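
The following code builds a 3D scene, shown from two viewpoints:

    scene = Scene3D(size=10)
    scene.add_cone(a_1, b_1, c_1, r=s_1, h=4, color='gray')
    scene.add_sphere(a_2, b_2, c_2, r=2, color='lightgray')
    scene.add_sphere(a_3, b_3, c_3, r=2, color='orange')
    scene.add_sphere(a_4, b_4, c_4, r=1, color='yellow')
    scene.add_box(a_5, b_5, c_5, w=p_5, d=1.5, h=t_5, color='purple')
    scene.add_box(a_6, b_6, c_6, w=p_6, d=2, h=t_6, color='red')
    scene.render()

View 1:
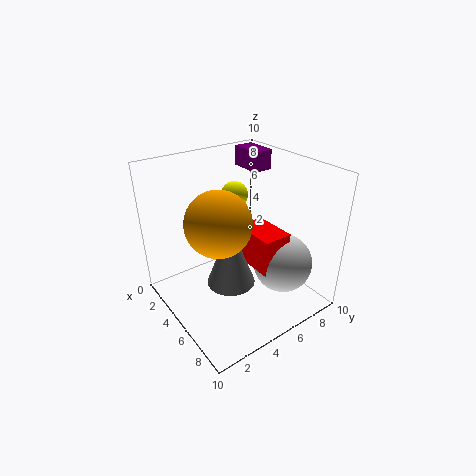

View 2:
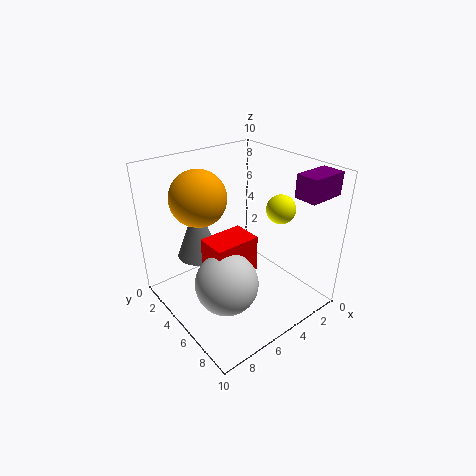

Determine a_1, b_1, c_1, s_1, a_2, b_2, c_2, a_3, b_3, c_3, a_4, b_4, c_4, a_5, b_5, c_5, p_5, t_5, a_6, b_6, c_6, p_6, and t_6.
a_1 = 7
b_1 = 3
c_1 = 3.5
s_1 = 1.5
a_2 = 7.5
b_2 = 7
c_2 = 3.5
a_3 = 6.5
b_3 = 2.5
c_3 = 7.5
a_4 = 2.5
b_4 = 6.5
c_4 = 7
a_5 = 0.5
b_5 = 8
c_5 = 8.5
p_5 = 2.5
t_5 = 1.5
a_6 = 5
b_6 = 5
c_6 = 3.5
p_6 = 3
t_6 = 2.5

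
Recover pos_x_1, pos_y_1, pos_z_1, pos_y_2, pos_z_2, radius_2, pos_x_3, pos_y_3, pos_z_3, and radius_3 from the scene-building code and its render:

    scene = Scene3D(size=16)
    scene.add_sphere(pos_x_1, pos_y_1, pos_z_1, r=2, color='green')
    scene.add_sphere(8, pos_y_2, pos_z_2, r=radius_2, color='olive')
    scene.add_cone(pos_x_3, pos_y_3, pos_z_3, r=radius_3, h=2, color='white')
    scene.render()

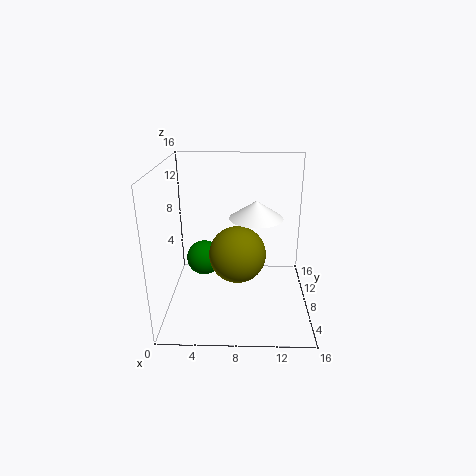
pos_x_1 = 4; pos_y_1 = 9; pos_z_1 = 5; pos_y_2 = 6; pos_z_2 = 7; radius_2 = 3; pos_x_3 = 10; pos_y_3 = 9; pos_z_3 = 10; radius_3 = 3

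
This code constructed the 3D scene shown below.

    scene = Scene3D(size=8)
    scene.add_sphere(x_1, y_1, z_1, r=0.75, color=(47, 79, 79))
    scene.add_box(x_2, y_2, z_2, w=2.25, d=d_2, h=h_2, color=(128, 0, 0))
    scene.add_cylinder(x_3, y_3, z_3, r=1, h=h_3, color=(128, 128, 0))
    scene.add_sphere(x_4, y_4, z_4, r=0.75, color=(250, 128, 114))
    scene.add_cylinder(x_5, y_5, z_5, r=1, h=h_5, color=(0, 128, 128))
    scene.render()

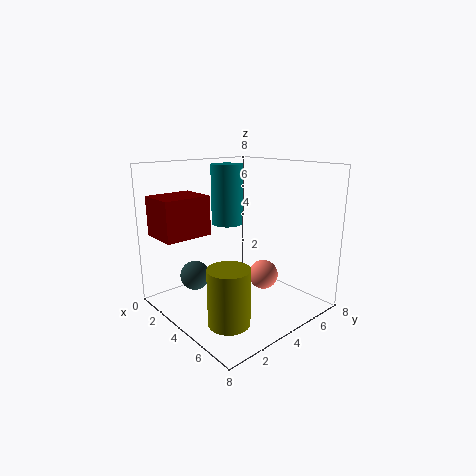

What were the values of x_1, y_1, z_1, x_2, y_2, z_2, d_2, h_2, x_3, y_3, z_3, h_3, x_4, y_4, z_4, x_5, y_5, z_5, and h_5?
x_1 = 3.75; y_1 = 1.25; z_1 = 2.5; x_2 = 0.25; y_2 = 0.5; z_2 = 4; d_2 = 2.75; h_2 = 2.25; x_3 = 6.5; y_3 = 1.25; z_3 = 1; h_3 = 2.75; x_4 = 6; y_4 = 4; z_4 = 2.5; x_5 = 1.25; y_5 = 5.5; z_5 = 4; h_5 = 3.75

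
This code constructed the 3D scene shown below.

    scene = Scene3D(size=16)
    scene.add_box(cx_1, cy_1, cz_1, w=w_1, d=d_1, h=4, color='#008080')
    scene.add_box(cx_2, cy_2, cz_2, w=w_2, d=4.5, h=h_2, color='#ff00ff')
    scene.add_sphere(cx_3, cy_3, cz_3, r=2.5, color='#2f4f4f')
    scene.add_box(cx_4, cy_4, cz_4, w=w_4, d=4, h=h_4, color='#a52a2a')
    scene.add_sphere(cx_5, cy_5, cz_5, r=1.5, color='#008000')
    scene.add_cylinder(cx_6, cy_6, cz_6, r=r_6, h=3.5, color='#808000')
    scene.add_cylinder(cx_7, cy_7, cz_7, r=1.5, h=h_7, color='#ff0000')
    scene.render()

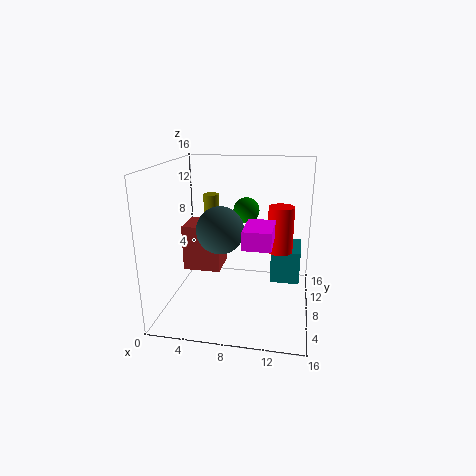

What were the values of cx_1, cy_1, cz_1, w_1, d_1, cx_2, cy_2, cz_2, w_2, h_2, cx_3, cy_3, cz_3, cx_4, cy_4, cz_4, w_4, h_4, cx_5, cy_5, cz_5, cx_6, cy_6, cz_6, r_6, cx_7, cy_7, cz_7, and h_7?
cx_1 = 11.5; cy_1 = 10.5; cz_1 = 1.5; w_1 = 3.5; d_1 = 5; cx_2 = 9; cy_2 = 4.5; cz_2 = 8; w_2 = 3; h_2 = 2; cx_3 = 6.5; cy_3 = 6; cz_3 = 9.5; cx_4 = 1; cy_4 = 9; cz_4 = 3; w_4 = 4.5; h_4 = 5.5; cx_5 = 8.5; cy_5 = 10.5; cz_5 = 10.5; cx_6 = 3.5; cy_6 = 13.5; cz_6 = 8; r_6 = 1; cx_7 = 12.5; cy_7 = 11; cz_7 = 5.5; h_7 = 5.5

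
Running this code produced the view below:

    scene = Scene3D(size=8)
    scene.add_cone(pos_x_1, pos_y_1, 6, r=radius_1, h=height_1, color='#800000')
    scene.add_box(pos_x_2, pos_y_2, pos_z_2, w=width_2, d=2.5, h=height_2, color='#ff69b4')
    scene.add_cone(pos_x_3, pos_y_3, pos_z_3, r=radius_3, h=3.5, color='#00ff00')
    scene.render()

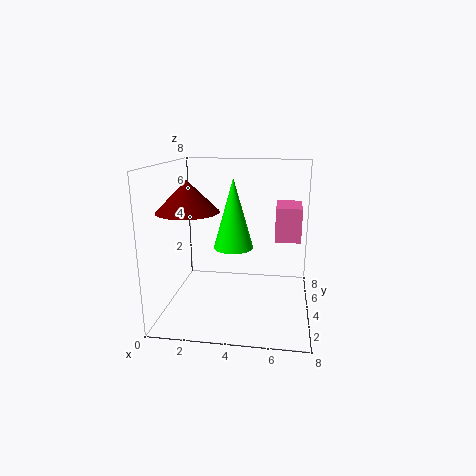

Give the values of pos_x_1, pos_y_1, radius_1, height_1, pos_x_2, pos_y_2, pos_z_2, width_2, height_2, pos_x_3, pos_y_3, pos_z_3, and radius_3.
pos_x_1 = 2
pos_y_1 = 1.5
radius_1 = 1.5
height_1 = 1.5
pos_x_2 = 6
pos_y_2 = 5
pos_z_2 = 3.5
width_2 = 1.5
height_2 = 2
pos_x_3 = 4
pos_y_3 = 2.5
pos_z_3 = 4
radius_3 = 1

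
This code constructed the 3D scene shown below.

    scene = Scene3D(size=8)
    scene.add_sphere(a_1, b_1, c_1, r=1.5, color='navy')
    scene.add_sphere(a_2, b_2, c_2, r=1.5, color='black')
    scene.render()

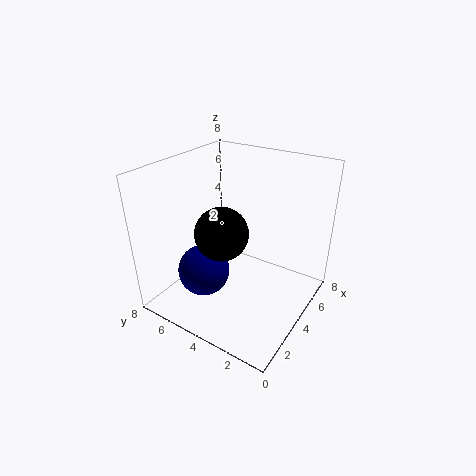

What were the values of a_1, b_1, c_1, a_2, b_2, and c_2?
a_1 = 3; b_1 = 5.75; c_1 = 1.75; a_2 = 3.5; b_2 = 4.75; c_2 = 4.25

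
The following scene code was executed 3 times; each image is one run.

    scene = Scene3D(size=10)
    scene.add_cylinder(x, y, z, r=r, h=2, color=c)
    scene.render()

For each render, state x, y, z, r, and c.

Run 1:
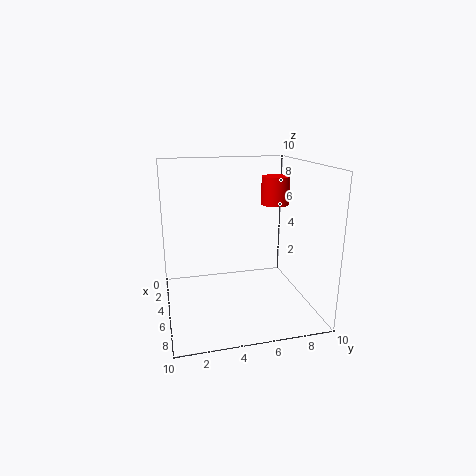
x = 4
y = 8
z = 7
r = 1
c = 'red'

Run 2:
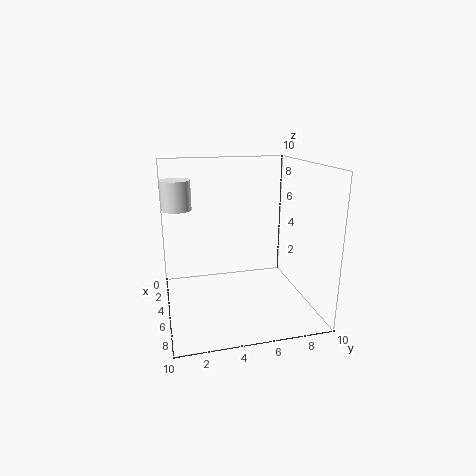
x = 4
y = 1
z = 7
r = 1
c = 'white'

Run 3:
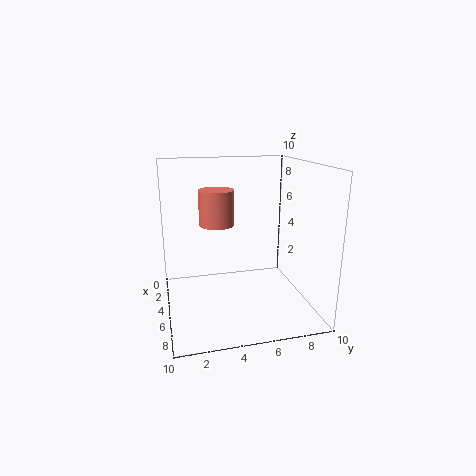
x = 8
y = 3
z = 7
r = 1
c = 'salmon'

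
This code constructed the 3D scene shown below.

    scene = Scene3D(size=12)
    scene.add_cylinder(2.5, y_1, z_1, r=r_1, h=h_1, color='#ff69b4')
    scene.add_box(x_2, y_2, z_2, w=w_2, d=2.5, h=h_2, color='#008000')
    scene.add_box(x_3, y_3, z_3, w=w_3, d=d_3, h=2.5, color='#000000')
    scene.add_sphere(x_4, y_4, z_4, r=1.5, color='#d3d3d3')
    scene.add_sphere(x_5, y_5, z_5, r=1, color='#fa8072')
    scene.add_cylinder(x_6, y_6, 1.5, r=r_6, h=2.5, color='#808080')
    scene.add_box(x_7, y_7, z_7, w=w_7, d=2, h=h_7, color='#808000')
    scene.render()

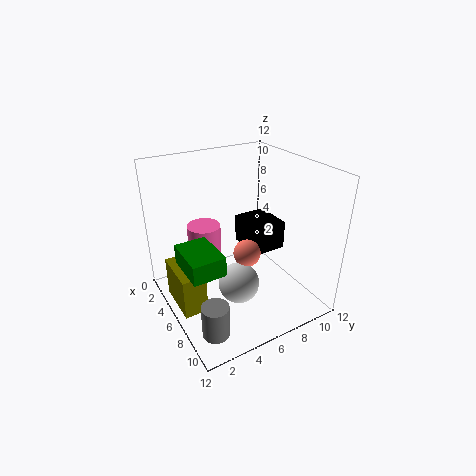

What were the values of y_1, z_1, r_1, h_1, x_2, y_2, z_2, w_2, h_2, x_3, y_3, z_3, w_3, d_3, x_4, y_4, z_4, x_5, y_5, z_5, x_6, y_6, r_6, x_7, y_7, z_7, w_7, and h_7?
y_1 = 4.5; z_1 = 2; r_1 = 1.5; h_1 = 4; x_2 = 6; y_2 = 0.5; z_2 = 5.5; w_2 = 3.5; h_2 = 1.5; x_3 = 3; y_3 = 7.5; z_3 = 4; w_3 = 3.5; d_3 = 3; x_4 = 9.5; y_4 = 4; z_4 = 4.5; x_5 = 9; y_5 = 5; z_5 = 6.5; x_6 = 10.5; y_6 = 1.5; r_6 = 1; x_7 = 3; y_7 = 0.5; z_7 = 0.5; w_7 = 4; h_7 = 3.5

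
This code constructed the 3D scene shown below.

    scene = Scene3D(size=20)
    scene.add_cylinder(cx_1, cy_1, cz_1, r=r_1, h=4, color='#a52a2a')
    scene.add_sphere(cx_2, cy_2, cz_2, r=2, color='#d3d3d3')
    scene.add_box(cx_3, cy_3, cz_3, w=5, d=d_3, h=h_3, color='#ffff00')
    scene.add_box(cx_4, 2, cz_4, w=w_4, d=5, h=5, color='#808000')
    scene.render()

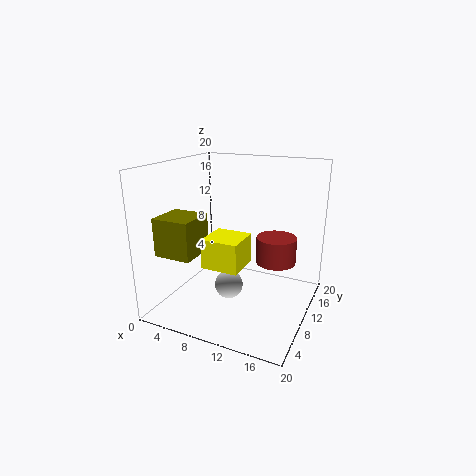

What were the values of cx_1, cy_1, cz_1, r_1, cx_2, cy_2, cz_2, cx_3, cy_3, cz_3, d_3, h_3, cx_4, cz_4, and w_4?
cx_1 = 14
cy_1 = 15
cz_1 = 5
r_1 = 3
cx_2 = 9
cy_2 = 9
cz_2 = 3
cx_3 = 7
cy_3 = 5
cz_3 = 7
d_3 = 5
h_3 = 4
cx_4 = 2
cz_4 = 9
w_4 = 5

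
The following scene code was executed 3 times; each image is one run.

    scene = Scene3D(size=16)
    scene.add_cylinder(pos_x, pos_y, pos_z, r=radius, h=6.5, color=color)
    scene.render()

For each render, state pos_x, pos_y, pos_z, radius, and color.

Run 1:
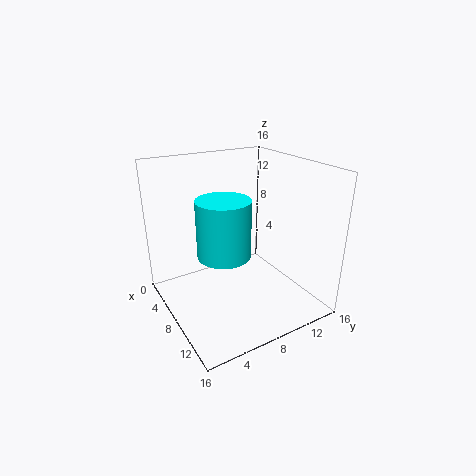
pos_x = 7.5
pos_y = 6.5
pos_z = 6
radius = 3
color = 'cyan'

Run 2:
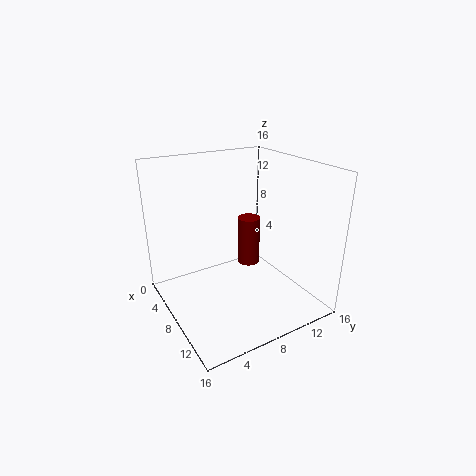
pos_x = 2.5
pos_y = 13
pos_z = 1
radius = 1.5
color = 'maroon'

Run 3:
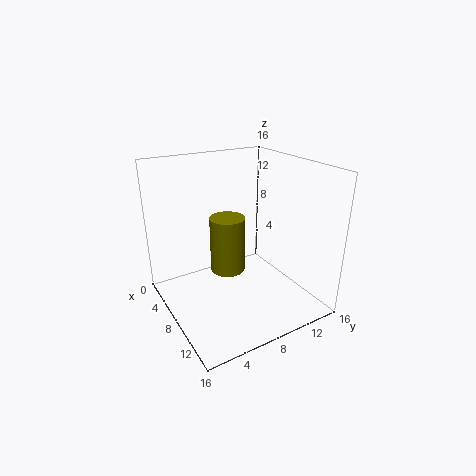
pos_x = 6.5
pos_y = 7.5
pos_z = 3.5
radius = 2
color = 'olive'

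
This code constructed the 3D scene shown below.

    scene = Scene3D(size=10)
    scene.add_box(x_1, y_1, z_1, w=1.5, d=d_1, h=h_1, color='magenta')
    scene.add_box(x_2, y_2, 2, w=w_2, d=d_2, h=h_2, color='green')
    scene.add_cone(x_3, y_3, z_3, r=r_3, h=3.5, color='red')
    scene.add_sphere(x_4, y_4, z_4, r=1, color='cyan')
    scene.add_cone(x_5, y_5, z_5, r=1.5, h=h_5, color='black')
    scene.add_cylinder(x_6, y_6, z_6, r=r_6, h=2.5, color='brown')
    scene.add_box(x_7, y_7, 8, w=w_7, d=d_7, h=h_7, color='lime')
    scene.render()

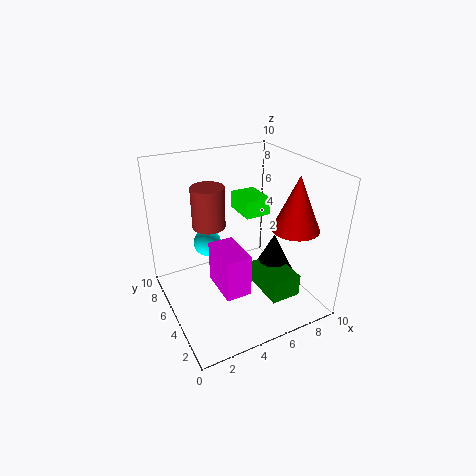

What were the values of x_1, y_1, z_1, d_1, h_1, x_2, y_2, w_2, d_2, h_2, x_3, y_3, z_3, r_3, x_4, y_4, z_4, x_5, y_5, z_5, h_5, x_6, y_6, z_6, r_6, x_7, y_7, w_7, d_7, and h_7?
x_1 = 2, y_1 = 0.5, z_1 = 4, d_1 = 2.5, h_1 = 2.5, x_2 = 5.5, y_2 = 1, w_2 = 2, d_2 = 3, h_2 = 1.5, x_3 = 7.5, y_3 = 2, z_3 = 6.5, r_3 = 1.5, x_4 = 3.5, y_4 = 7, z_4 = 4, x_5 = 7, y_5 = 3.5, z_5 = 2.5, h_5 = 3, x_6 = 2.5, y_6 = 4, z_6 = 7, r_6 = 1, x_7 = 4, y_7 = 2, w_7 = 1.5, d_7 = 2, h_7 = 1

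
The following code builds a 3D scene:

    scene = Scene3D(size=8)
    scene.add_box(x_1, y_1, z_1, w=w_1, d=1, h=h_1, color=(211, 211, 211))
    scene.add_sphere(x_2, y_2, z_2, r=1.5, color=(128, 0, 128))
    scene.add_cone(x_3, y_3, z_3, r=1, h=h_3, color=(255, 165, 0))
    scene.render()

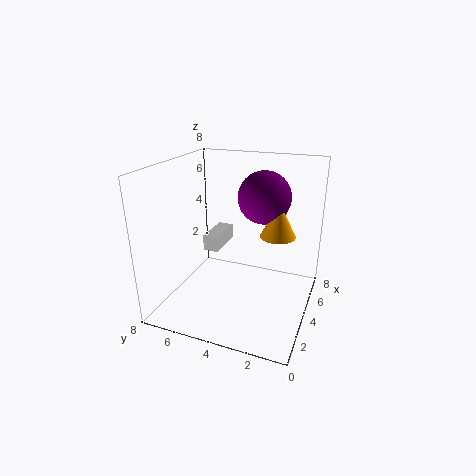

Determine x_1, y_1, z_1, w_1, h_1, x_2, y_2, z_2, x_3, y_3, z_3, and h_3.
x_1 = 5.5
y_1 = 6
z_1 = 2
w_1 = 2.5
h_1 = 1
x_2 = 5.5
y_2 = 3
z_2 = 6
x_3 = 5
y_3 = 2
z_3 = 4
h_3 = 2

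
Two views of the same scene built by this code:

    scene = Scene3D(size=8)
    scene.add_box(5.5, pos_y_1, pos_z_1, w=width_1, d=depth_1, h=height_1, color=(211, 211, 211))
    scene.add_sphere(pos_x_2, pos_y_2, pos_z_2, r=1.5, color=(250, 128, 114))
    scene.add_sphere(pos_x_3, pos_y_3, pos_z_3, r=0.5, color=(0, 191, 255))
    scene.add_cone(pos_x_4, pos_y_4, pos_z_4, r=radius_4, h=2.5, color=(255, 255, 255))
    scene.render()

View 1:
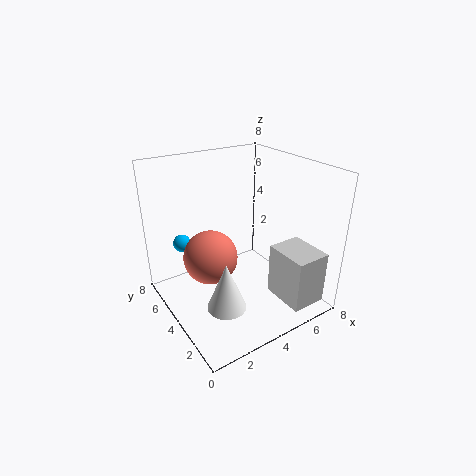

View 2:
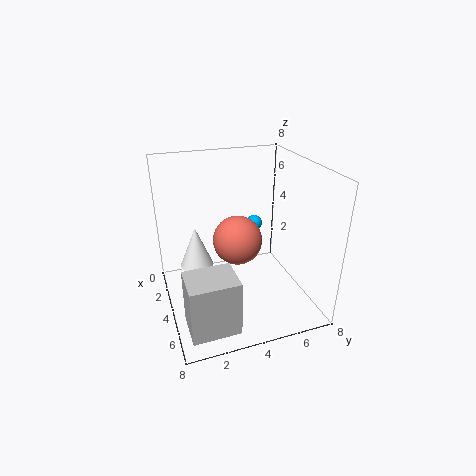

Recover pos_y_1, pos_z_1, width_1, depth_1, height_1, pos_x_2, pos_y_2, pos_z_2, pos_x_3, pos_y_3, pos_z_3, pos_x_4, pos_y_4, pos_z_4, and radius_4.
pos_y_1 = 0.5, pos_z_1 = 0.5, width_1 = 2, depth_1 = 2.5, height_1 = 3, pos_x_2 = 2.5, pos_y_2 = 4.5, pos_z_2 = 3, pos_x_3 = 1.5, pos_y_3 = 6, pos_z_3 = 3.5, pos_x_4 = 2, pos_y_4 = 2, pos_z_4 = 1.5, radius_4 = 1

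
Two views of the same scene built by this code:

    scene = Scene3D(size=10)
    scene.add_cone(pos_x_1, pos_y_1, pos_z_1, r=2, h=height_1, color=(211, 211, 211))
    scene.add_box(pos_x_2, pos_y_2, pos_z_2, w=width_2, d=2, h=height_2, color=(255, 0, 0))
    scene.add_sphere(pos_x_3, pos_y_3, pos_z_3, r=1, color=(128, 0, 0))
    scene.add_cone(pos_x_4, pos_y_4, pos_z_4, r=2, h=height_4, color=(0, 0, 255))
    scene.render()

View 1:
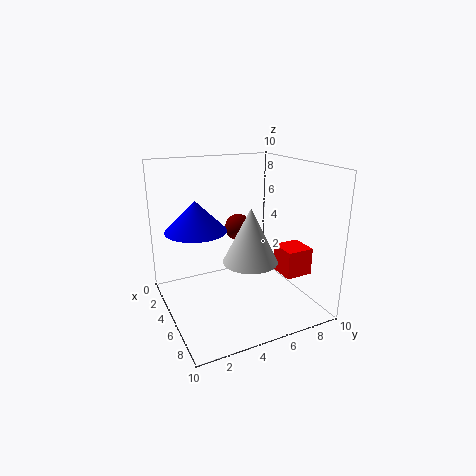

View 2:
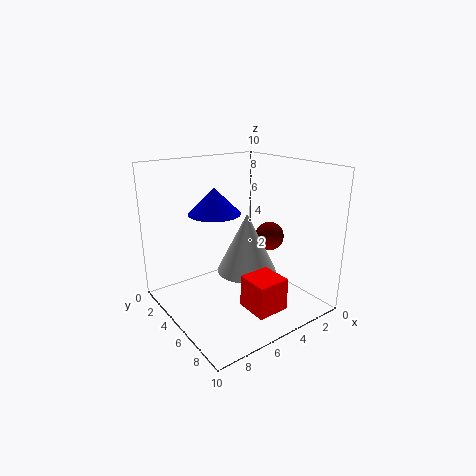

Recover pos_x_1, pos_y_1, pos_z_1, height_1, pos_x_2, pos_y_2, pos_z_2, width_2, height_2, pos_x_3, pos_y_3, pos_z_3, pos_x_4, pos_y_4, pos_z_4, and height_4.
pos_x_1 = 5; pos_y_1 = 6; pos_z_1 = 3; height_1 = 4; pos_x_2 = 5; pos_y_2 = 8; pos_z_2 = 2; width_2 = 2; height_2 = 2; pos_x_3 = 3; pos_y_3 = 6; pos_z_3 = 5; pos_x_4 = 5; pos_y_4 = 2; pos_z_4 = 6; height_4 = 2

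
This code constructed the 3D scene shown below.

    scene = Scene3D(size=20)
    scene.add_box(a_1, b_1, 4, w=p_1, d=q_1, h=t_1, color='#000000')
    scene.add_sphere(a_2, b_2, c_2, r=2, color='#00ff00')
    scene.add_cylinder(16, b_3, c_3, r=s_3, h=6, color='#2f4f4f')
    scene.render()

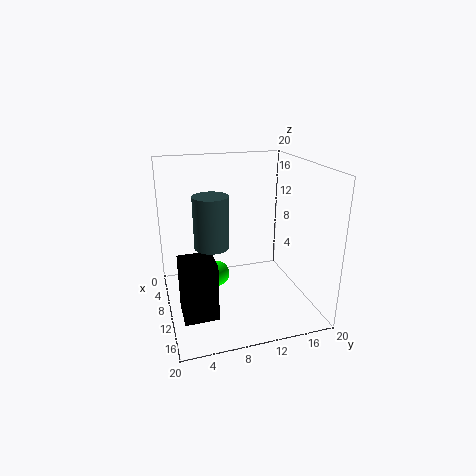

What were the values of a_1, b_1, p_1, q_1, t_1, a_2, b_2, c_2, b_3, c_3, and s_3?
a_1 = 15, b_1 = 1, p_1 = 4, q_1 = 4, t_1 = 7, a_2 = 5, b_2 = 8, c_2 = 2, b_3 = 5, c_3 = 12, s_3 = 2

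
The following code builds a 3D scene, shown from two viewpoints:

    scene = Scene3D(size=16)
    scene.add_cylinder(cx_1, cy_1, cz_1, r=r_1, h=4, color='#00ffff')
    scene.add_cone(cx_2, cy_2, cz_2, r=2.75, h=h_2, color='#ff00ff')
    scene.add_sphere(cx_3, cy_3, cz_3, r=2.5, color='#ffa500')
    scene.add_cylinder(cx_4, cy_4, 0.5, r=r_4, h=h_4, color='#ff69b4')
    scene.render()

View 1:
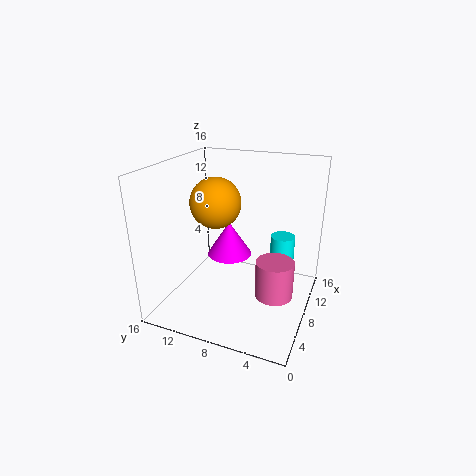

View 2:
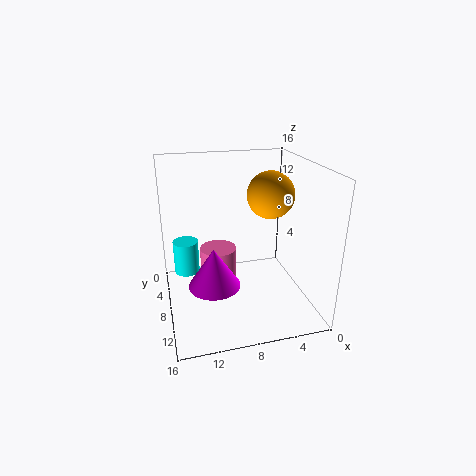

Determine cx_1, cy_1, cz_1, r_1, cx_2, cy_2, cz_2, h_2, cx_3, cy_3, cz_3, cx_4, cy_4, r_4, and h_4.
cx_1 = 13.5, cy_1 = 4.25, cz_1 = 2.5, r_1 = 1.5, cx_2 = 11.25, cy_2 = 10.5, cz_2 = 4, h_2 = 4.25, cx_3 = 4.75, cy_3 = 9, cz_3 = 13, cx_4 = 9.5, cy_4 = 4, r_4 = 2.25, h_4 = 4.5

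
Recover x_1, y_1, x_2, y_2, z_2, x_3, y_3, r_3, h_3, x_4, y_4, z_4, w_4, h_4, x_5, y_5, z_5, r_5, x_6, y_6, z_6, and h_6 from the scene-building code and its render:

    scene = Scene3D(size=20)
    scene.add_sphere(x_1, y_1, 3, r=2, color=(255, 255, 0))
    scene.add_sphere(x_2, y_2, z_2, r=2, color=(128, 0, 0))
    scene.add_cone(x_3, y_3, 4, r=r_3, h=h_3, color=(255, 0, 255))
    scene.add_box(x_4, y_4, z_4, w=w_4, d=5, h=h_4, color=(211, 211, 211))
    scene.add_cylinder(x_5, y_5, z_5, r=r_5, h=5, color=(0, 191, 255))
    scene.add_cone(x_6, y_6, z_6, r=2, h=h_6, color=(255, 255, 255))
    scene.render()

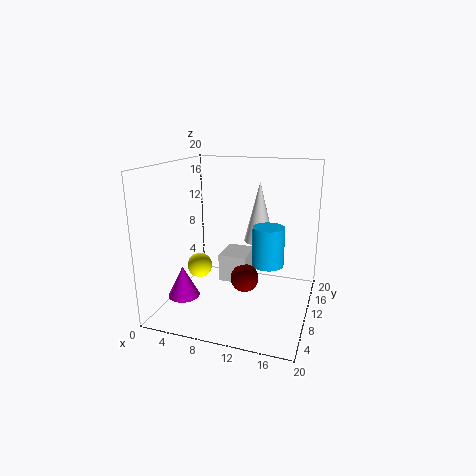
x_1 = 2; y_1 = 14; x_2 = 11; y_2 = 10; z_2 = 4; x_3 = 5; y_3 = 3; r_3 = 2; h_3 = 4; x_4 = 7; y_4 = 10; z_4 = 3; w_4 = 4; h_4 = 4; x_5 = 15; y_5 = 7; z_5 = 8; r_5 = 2; x_6 = 13; y_6 = 10; z_6 = 10; h_6 = 8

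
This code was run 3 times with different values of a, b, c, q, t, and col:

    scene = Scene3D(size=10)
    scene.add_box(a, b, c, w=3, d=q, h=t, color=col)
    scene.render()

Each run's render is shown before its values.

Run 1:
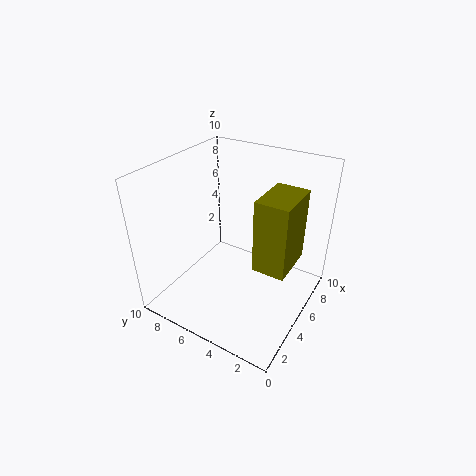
a = 2.5
b = 0.5
c = 5
q = 2
t = 4.5
col = 'olive'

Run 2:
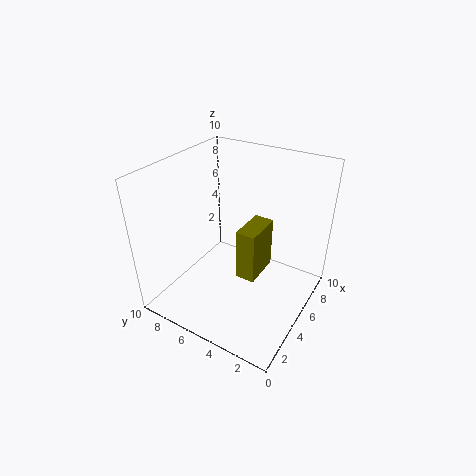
a = 5.5
b = 4
c = 1
q = 1.5
t = 4
col = 'olive'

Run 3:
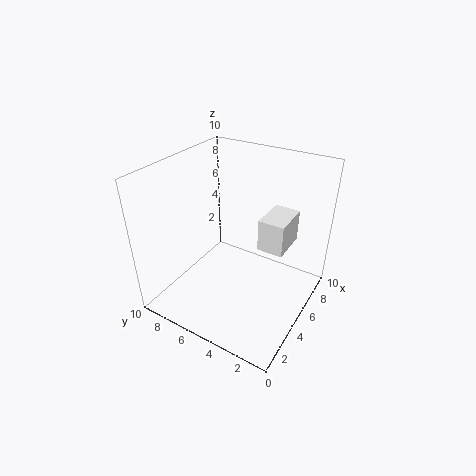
a = 7
b = 2.5
c = 3
q = 2
t = 2.5
col = 'white'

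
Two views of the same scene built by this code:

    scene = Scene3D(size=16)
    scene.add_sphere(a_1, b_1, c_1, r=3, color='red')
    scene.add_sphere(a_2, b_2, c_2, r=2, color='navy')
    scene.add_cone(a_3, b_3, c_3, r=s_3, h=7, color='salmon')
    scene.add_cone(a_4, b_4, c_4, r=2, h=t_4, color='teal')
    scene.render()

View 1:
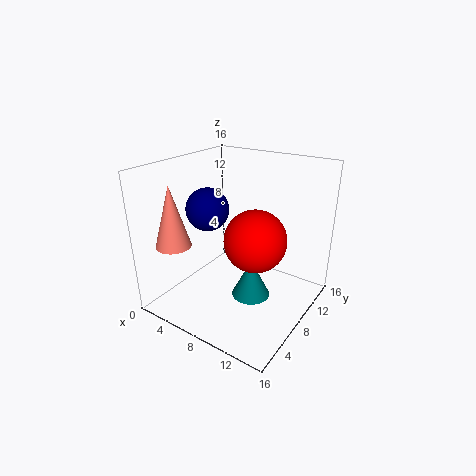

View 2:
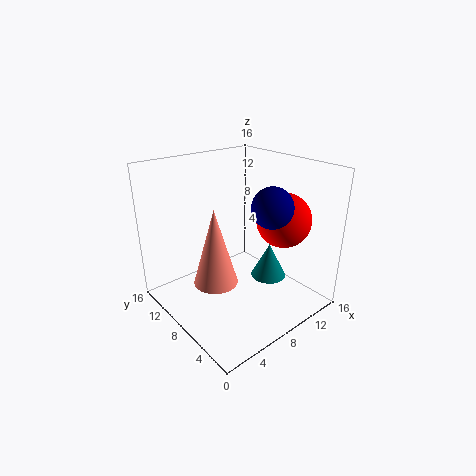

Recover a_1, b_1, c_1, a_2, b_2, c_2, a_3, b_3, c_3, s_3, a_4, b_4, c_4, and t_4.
a_1 = 12
b_1 = 5
c_1 = 10
a_2 = 8
b_2 = 3
c_2 = 13
a_3 = 2
b_3 = 4
c_3 = 7
s_3 = 2
a_4 = 11
b_4 = 6
c_4 = 3
t_4 = 4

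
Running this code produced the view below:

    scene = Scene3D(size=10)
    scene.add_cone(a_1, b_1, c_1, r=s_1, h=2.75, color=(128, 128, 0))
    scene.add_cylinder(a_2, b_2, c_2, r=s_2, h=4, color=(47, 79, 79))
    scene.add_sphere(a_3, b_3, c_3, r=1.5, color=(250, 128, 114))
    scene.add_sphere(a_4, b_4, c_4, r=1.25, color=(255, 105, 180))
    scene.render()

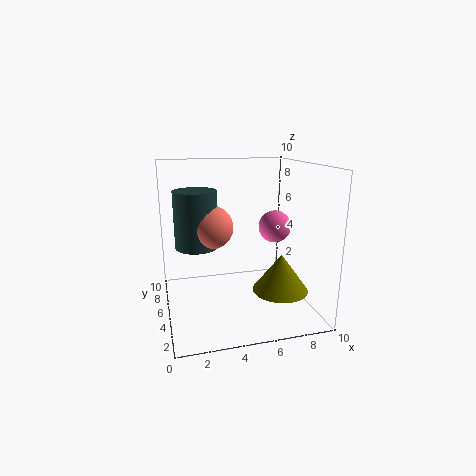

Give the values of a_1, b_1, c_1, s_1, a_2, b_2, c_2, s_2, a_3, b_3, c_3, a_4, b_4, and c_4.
a_1 = 8; b_1 = 4.25; c_1 = 1; s_1 = 2; a_2 = 2.25; b_2 = 6; c_2 = 4.25; s_2 = 1.5; a_3 = 3.25; b_3 = 5.5; c_3 = 5.75; a_4 = 8.5; b_4 = 7; c_4 = 5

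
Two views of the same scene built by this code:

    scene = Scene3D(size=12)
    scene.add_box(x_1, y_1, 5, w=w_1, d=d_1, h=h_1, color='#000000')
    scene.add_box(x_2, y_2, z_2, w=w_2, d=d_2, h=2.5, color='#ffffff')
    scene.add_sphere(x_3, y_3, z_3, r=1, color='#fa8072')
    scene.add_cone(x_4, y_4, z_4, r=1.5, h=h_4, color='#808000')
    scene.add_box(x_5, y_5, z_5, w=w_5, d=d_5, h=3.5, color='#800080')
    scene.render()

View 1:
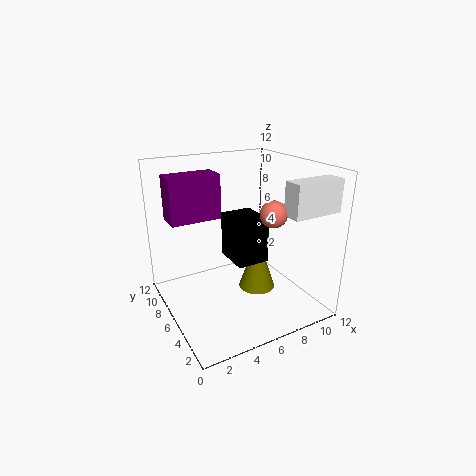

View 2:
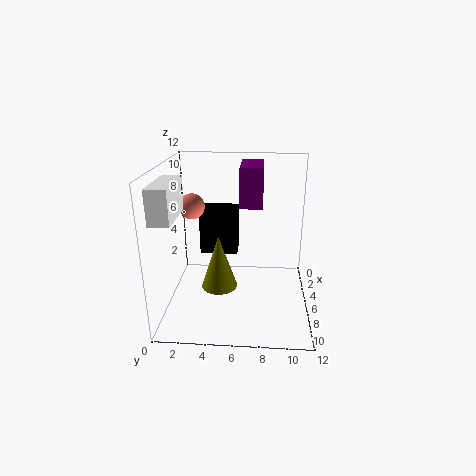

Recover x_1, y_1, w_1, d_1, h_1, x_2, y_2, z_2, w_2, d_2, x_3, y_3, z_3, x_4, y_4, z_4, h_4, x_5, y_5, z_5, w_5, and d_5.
x_1 = 4.5, y_1 = 3, w_1 = 2.5, d_1 = 3, h_1 = 3.5, x_2 = 7.5, y_2 = 0.5, z_2 = 9, w_2 = 4, d_2 = 1.5, x_3 = 7, y_3 = 2.5, z_3 = 9, x_4 = 7, y_4 = 4.5, z_4 = 2, h_4 = 4.5, x_5 = 0.5, y_5 = 6, z_5 = 8, w_5 = 4, d_5 = 2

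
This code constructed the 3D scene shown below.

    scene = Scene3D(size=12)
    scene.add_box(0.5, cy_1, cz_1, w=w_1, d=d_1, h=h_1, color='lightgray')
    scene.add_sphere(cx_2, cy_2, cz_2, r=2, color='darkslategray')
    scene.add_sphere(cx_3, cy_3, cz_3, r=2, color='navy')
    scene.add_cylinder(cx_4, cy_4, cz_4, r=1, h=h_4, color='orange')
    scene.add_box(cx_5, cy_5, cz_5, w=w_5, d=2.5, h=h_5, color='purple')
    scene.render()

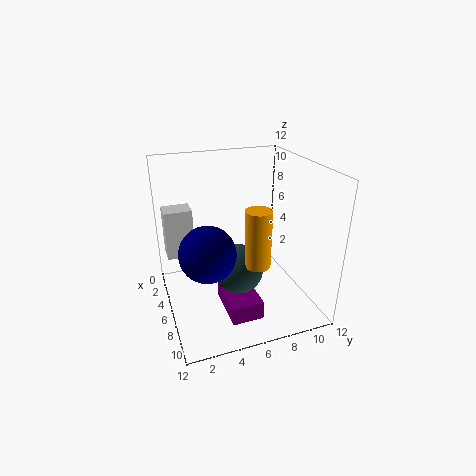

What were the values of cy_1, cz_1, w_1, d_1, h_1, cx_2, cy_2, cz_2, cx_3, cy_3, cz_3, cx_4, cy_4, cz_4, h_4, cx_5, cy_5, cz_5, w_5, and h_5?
cy_1 = 0.5; cz_1 = 3; w_1 = 2; d_1 = 2.5; h_1 = 4.5; cx_2 = 7.5; cy_2 = 5.5; cz_2 = 4; cx_3 = 9.5; cy_3 = 2.5; cz_3 = 7; cx_4 = 9; cy_4 = 6.5; cz_4 = 5; h_4 = 4.5; cx_5 = 6.5; cy_5 = 4; cz_5 = 1; w_5 = 4; h_5 = 1.5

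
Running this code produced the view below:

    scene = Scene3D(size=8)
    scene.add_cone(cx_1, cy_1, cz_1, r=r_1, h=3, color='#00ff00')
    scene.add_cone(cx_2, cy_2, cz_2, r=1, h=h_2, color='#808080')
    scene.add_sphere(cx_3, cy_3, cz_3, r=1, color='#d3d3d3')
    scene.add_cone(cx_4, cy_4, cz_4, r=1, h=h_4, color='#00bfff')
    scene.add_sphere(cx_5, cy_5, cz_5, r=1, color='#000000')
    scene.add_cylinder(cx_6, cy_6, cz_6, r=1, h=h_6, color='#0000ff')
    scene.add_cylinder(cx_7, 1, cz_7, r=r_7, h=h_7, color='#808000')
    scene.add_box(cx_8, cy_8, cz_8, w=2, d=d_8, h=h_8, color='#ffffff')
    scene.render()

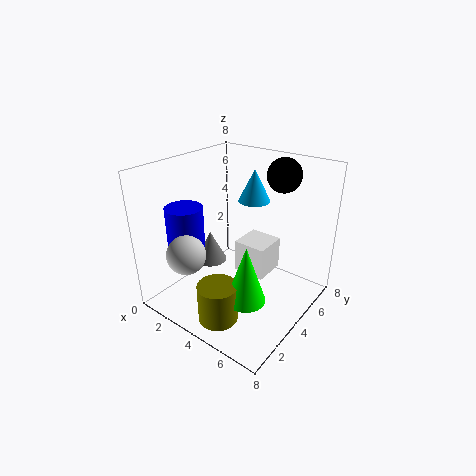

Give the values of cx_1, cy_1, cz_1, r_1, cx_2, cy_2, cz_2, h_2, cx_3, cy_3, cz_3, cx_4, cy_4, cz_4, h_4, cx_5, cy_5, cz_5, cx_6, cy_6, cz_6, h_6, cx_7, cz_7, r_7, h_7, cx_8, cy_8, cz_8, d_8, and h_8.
cx_1 = 6
cy_1 = 2
cz_1 = 2
r_1 = 1
cx_2 = 1
cy_2 = 5
cz_2 = 1
h_2 = 2
cx_3 = 3
cy_3 = 1
cz_3 = 4
cx_4 = 3
cy_4 = 7
cz_4 = 5
h_4 = 2
cx_5 = 5
cy_5 = 7
cz_5 = 7
cx_6 = 2
cy_6 = 2
cz_6 = 3
h_6 = 3
cx_7 = 5
cz_7 = 1
r_7 = 1
h_7 = 2
cx_8 = 3
cy_8 = 5
cz_8 = 1
d_8 = 2
h_8 = 2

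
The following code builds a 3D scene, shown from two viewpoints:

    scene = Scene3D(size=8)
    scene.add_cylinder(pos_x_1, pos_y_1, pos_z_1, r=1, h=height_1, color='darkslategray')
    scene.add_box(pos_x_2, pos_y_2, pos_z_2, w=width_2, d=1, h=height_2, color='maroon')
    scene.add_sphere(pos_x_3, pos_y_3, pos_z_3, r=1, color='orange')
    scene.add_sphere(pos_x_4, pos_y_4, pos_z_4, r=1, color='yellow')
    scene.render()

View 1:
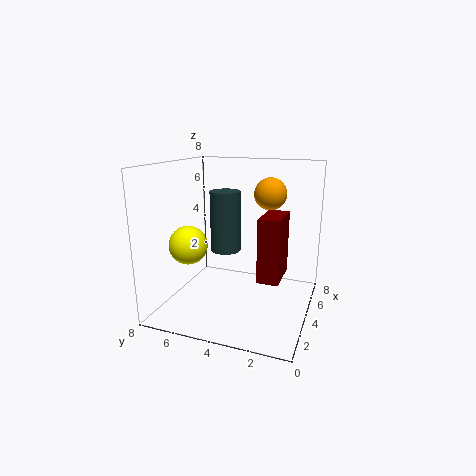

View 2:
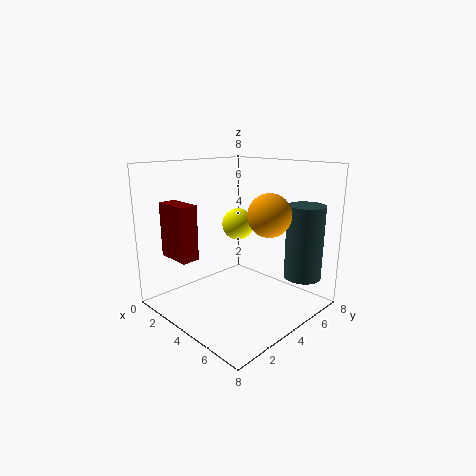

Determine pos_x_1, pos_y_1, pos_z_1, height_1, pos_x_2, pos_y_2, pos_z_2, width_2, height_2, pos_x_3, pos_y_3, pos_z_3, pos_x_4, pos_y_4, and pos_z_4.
pos_x_1 = 7
pos_y_1 = 6
pos_z_1 = 2
height_1 = 4
pos_x_2 = 1
pos_y_2 = 1
pos_z_2 = 3
width_2 = 2
height_2 = 3
pos_x_3 = 7
pos_y_3 = 3
pos_z_3 = 6
pos_x_4 = 2
pos_y_4 = 6
pos_z_4 = 4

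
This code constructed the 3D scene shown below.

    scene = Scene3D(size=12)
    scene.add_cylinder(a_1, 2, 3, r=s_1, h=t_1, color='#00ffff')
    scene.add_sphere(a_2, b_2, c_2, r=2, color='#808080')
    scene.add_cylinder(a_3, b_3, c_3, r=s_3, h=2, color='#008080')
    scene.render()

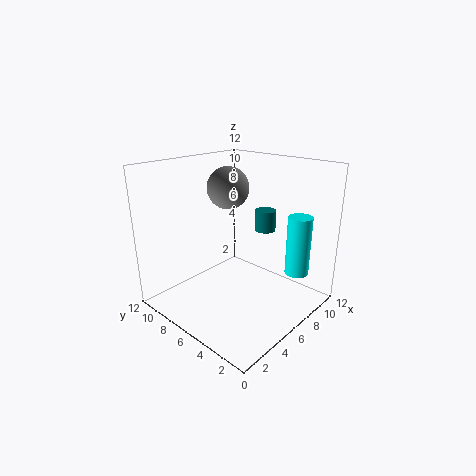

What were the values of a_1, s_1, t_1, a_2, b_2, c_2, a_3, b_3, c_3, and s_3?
a_1 = 9; s_1 = 1; t_1 = 5; a_2 = 9; b_2 = 10; c_2 = 9; a_3 = 11; b_3 = 7; c_3 = 5; s_3 = 1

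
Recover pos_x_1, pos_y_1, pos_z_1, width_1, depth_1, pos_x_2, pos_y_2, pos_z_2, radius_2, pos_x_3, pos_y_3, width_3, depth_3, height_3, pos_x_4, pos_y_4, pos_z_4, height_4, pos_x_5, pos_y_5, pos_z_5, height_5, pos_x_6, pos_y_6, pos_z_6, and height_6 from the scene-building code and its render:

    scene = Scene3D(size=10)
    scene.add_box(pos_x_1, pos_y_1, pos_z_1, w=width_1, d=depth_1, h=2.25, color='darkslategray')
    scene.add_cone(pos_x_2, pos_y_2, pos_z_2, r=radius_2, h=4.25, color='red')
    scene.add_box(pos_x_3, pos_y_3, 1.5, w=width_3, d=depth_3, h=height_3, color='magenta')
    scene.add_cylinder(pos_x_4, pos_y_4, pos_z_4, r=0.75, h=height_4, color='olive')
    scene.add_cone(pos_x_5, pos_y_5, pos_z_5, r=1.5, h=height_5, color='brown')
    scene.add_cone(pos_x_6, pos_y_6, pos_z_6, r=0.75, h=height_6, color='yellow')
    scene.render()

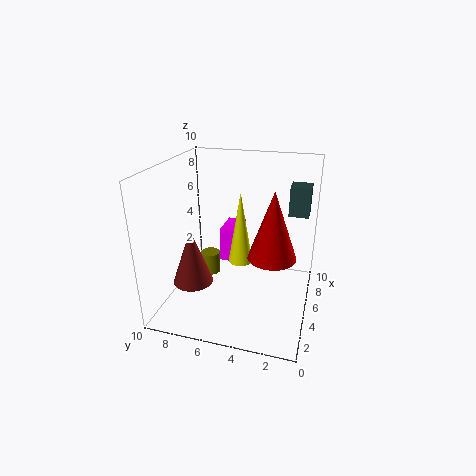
pos_x_1 = 8; pos_y_1 = 0.5; pos_z_1 = 5.75; width_1 = 1.5; depth_1 = 1.5; pos_x_2 = 3; pos_y_2 = 2.25; pos_z_2 = 5; radius_2 = 1.5; pos_x_3 = 7.5; pos_y_3 = 5.75; width_3 = 2.5; depth_3 = 1.5; height_3 = 2.75; pos_x_4 = 7.25; pos_y_4 = 8; pos_z_4 = 0.5; height_4 = 1.75; pos_x_5 = 4.75; pos_y_5 = 8.5; pos_z_5 = 1; height_5 = 4.25; pos_x_6 = 3; pos_y_6 = 4.25; pos_z_6 = 4.5; height_6 = 4.5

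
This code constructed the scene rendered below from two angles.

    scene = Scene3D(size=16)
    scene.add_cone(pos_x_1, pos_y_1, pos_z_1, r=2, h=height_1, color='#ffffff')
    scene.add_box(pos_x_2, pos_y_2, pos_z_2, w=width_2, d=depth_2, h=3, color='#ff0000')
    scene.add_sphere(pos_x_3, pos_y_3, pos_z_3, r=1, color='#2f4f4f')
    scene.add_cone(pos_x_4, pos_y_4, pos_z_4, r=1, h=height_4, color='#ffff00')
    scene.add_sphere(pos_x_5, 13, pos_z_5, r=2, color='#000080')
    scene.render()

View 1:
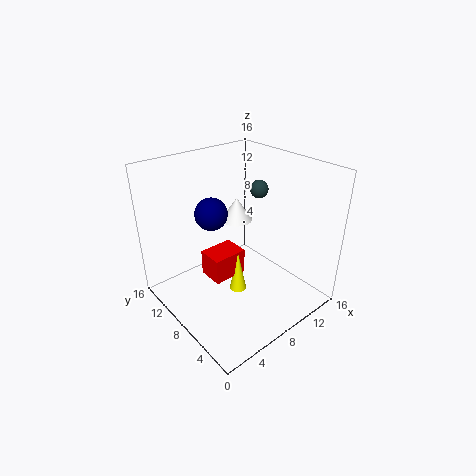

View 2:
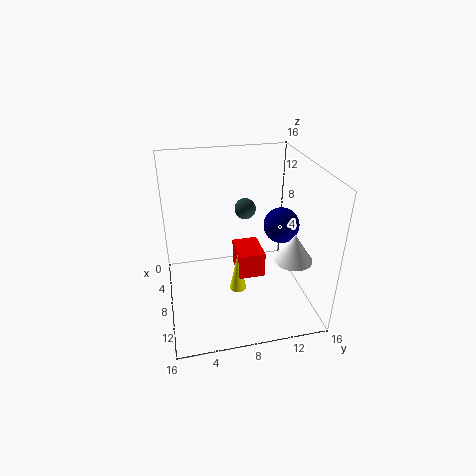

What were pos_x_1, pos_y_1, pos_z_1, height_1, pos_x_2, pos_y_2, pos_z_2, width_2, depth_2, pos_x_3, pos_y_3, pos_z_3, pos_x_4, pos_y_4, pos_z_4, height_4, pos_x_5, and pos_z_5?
pos_x_1 = 12
pos_y_1 = 13
pos_z_1 = 7
height_1 = 3
pos_x_2 = 5
pos_y_2 = 8
pos_z_2 = 3
width_2 = 4
depth_2 = 3
pos_x_3 = 11
pos_y_3 = 8
pos_z_3 = 13
pos_x_4 = 8
pos_y_4 = 8
pos_z_4 = 1
height_4 = 5
pos_x_5 = 8
pos_z_5 = 9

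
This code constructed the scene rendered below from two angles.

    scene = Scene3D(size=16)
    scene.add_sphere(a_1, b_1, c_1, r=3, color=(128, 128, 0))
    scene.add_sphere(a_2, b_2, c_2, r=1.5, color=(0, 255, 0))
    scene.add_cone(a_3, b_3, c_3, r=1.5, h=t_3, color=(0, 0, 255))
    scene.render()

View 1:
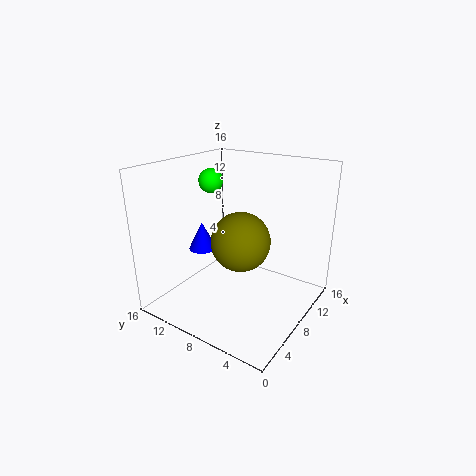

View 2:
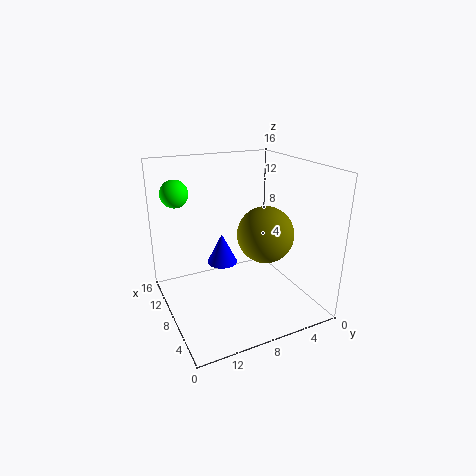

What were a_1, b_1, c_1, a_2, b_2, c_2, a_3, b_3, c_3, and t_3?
a_1 = 5.5
b_1 = 6
c_1 = 9
a_2 = 11
b_2 = 14
c_2 = 13
a_3 = 5.5
b_3 = 11
c_3 = 7
t_3 = 3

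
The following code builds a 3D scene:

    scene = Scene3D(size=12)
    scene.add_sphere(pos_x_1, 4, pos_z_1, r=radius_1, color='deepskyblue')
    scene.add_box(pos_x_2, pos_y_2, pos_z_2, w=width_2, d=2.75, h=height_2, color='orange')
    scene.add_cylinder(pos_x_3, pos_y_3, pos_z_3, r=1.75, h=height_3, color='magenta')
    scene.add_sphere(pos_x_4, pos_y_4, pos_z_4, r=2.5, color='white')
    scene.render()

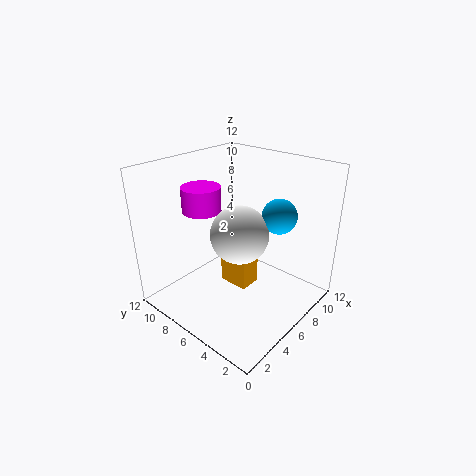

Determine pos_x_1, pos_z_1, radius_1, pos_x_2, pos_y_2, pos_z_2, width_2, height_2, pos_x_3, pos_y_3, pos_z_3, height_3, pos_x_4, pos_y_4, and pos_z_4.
pos_x_1 = 9
pos_z_1 = 7.5
radius_1 = 1.5
pos_x_2 = 6.5
pos_y_2 = 5.75
pos_z_2 = 0.5
width_2 = 2
height_2 = 4.25
pos_x_3 = 6
pos_y_3 = 10.25
pos_z_3 = 7.25
height_3 = 2.25
pos_x_4 = 6.5
pos_y_4 = 6.25
pos_z_4 = 6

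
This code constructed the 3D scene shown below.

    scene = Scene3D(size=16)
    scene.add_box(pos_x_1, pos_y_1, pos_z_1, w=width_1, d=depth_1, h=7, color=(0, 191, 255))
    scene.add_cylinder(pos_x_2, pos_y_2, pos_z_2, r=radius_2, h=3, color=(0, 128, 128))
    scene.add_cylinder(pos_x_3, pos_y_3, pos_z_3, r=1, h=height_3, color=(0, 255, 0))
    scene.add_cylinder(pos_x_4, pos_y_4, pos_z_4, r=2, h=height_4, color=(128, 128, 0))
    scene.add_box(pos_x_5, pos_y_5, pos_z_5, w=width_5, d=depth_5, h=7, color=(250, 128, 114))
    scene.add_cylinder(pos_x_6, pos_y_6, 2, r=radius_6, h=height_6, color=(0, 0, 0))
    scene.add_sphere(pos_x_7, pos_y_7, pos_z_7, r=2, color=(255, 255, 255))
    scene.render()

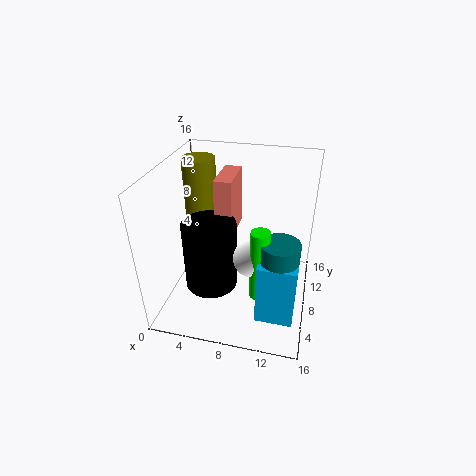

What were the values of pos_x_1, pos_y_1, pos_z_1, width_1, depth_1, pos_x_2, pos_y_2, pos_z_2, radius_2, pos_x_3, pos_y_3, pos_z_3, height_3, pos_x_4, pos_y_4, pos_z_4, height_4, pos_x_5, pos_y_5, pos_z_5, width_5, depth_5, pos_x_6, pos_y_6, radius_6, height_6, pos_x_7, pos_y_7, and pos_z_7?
pos_x_1 = 11
pos_y_1 = 3
pos_z_1 = 1
width_1 = 4
depth_1 = 5
pos_x_2 = 13
pos_y_2 = 5
pos_z_2 = 7
radius_2 = 2
pos_x_3 = 11
pos_y_3 = 5
pos_z_3 = 3
height_3 = 8
pos_x_4 = 2
pos_y_4 = 13
pos_z_4 = 7
height_4 = 8
pos_x_5 = 5
pos_y_5 = 9
pos_z_5 = 7
width_5 = 2
depth_5 = 5
pos_x_6 = 5
pos_y_6 = 7
radius_6 = 3
height_6 = 8
pos_x_7 = 10
pos_y_7 = 6
pos_z_7 = 7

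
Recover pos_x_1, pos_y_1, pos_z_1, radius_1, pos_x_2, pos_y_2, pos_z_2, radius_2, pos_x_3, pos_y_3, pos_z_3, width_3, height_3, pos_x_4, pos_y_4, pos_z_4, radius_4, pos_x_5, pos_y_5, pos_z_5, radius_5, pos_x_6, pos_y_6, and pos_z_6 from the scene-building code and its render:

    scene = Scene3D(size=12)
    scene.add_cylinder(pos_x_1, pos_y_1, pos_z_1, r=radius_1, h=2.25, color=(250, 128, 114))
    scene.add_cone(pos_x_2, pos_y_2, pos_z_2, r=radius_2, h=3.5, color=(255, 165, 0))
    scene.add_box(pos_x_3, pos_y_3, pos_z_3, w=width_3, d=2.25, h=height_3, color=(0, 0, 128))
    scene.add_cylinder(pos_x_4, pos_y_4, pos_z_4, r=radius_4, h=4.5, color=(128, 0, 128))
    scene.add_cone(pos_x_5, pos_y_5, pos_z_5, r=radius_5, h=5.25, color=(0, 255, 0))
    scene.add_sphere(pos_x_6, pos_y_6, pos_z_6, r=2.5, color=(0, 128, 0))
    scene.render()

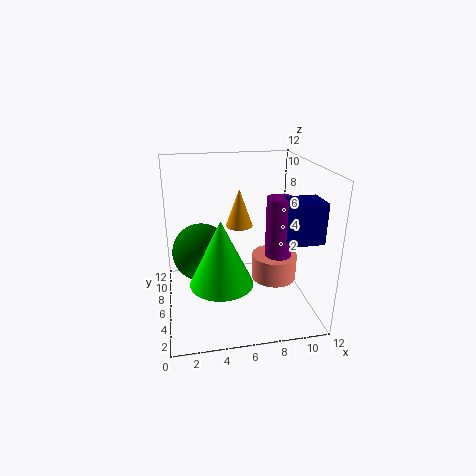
pos_x_1 = 9.5
pos_y_1 = 6.75
pos_z_1 = 1.5
radius_1 = 2
pos_x_2 = 6.75
pos_y_2 = 9.25
pos_z_2 = 5.75
radius_2 = 1.25
pos_x_3 = 8.75
pos_y_3 = 1
pos_z_3 = 7.25
width_3 = 2.5
height_3 = 3
pos_x_4 = 8.5
pos_y_4 = 3
pos_z_4 = 5.75
radius_4 = 1
pos_x_5 = 4.25
pos_y_5 = 3.75
pos_z_5 = 3.25
radius_5 = 2.5
pos_x_6 = 3
pos_y_6 = 7.5
pos_z_6 = 4.25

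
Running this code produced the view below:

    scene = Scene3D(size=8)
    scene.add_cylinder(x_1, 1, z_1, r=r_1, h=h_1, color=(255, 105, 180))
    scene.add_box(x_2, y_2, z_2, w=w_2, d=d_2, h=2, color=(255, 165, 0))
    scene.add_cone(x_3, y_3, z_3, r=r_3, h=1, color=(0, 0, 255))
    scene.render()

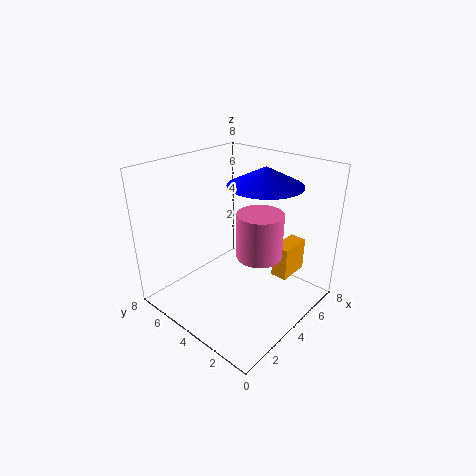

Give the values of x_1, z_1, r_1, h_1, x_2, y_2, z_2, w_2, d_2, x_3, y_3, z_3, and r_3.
x_1 = 2
z_1 = 5
r_1 = 1
h_1 = 2
x_2 = 6
y_2 = 2
z_2 = 1
w_2 = 2
d_2 = 1
x_3 = 5
y_3 = 3
z_3 = 7
r_3 = 2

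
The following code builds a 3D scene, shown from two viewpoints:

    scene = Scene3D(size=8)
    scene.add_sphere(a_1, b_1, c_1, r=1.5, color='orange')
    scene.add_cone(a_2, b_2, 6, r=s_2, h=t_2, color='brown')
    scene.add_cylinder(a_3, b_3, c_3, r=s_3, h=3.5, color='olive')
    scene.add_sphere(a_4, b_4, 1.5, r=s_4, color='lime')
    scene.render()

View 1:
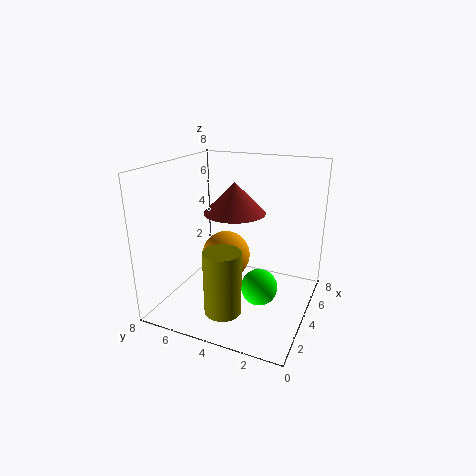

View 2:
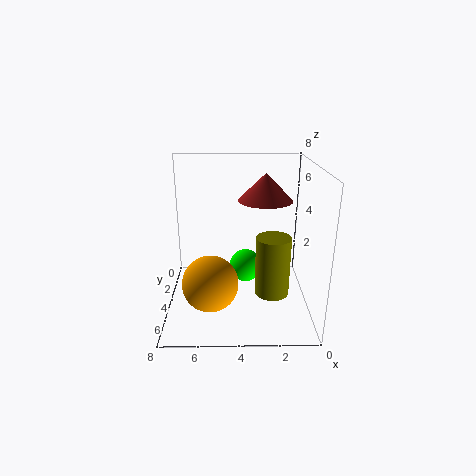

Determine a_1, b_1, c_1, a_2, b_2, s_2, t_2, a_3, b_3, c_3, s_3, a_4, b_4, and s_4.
a_1 = 5.5
b_1 = 5.5
c_1 = 2
a_2 = 2.5
b_2 = 3.5
s_2 = 1.5
t_2 = 1.5
a_3 = 2
b_3 = 4
c_3 = 0.5
s_3 = 1
a_4 = 3.5
b_4 = 2.5
s_4 = 1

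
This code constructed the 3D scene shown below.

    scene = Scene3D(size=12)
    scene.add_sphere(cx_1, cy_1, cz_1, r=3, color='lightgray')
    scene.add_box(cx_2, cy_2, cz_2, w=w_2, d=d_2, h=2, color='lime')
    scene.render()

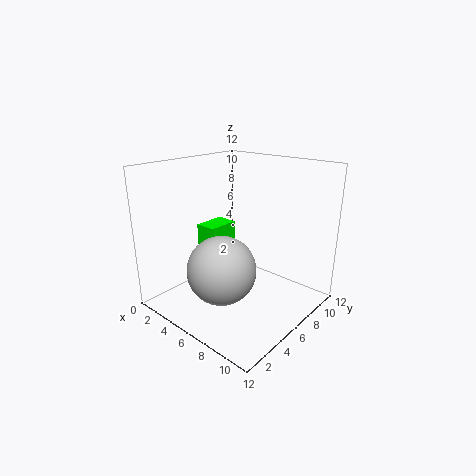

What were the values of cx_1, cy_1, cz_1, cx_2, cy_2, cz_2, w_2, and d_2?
cx_1 = 5, cy_1 = 5, cz_1 = 3, cx_2 = 1, cy_2 = 6, cz_2 = 4, w_2 = 2, d_2 = 3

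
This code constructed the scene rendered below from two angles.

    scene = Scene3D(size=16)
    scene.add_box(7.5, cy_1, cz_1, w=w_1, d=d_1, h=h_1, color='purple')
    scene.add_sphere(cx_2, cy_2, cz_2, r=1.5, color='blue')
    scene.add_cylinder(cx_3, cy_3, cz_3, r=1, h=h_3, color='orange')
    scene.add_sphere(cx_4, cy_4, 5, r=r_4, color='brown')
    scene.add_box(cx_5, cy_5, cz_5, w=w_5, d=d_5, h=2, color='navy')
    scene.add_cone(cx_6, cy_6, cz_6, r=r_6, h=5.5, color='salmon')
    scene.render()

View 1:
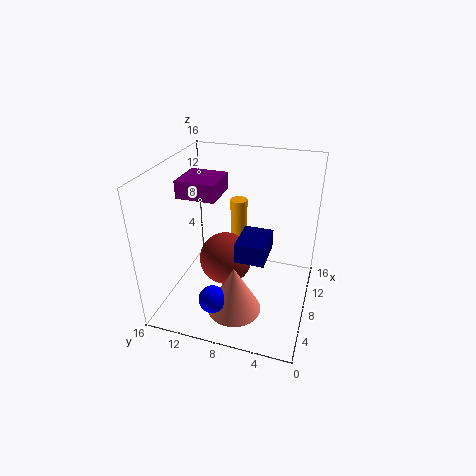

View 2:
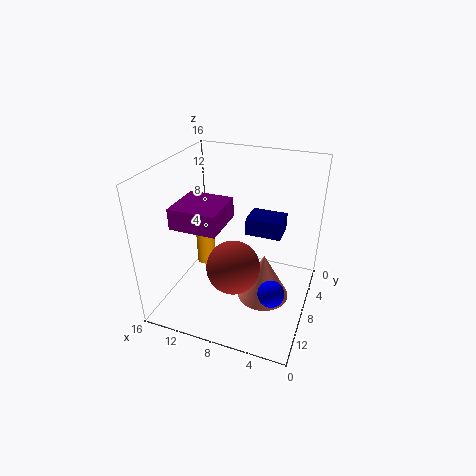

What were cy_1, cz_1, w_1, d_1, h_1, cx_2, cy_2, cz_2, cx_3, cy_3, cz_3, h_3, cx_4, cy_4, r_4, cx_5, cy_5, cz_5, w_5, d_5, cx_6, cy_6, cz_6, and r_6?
cy_1 = 10.5, cz_1 = 12, w_1 = 4.5, d_1 = 4.5, h_1 = 2, cx_2 = 3.5, cy_2 = 9.5, cz_2 = 2.5, cx_3 = 11.5, cy_3 = 9, cz_3 = 5, h_3 = 6, cx_4 = 8, cy_4 = 9.5, r_4 = 3, cx_5 = 3.5, cy_5 = 4, cz_5 = 8, w_5 = 4, d_5 = 3, cx_6 = 5, cy_6 = 7.5, cz_6 = 0.5, r_6 = 3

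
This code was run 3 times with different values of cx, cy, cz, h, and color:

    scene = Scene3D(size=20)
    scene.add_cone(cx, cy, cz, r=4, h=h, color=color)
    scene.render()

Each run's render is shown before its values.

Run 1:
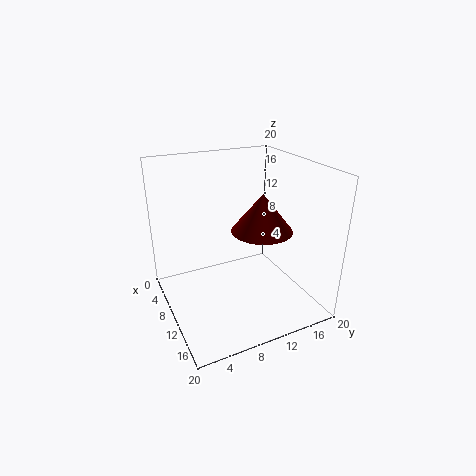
cx = 13, cy = 12, cz = 12, h = 5, color = 'maroon'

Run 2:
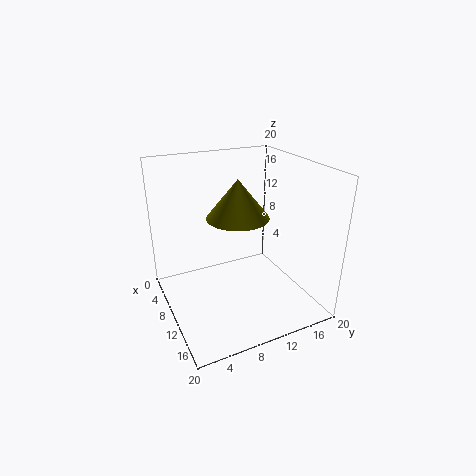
cx = 12, cy = 9, cz = 14, h = 5, color = 'olive'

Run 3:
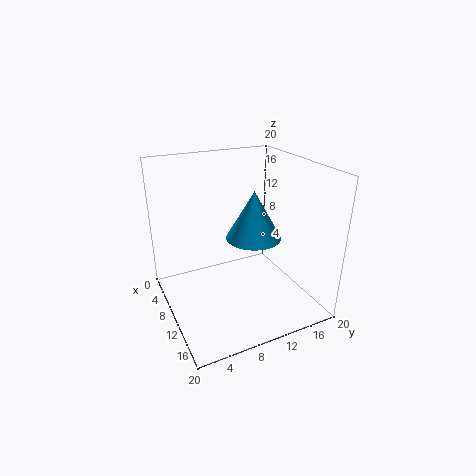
cx = 9, cy = 13, cz = 9, h = 7, color = 'deepskyblue'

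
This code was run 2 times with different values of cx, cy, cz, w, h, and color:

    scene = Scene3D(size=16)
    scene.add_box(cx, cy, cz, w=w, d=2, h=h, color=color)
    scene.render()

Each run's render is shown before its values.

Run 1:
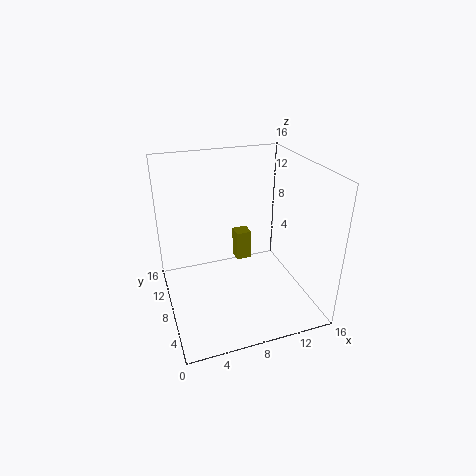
cx = 10, cy = 14, cz = 1, w = 2, h = 4, color = 'olive'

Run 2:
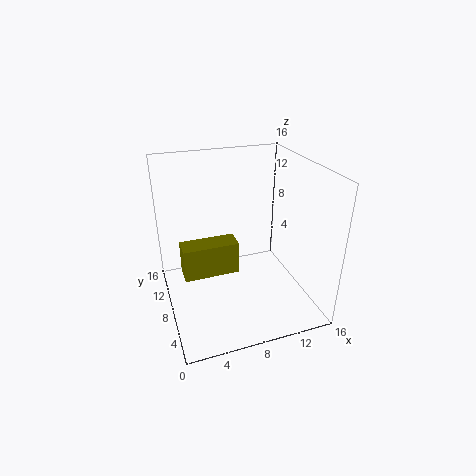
cx = 1, cy = 2, cz = 8, w = 5, h = 3, color = 'olive'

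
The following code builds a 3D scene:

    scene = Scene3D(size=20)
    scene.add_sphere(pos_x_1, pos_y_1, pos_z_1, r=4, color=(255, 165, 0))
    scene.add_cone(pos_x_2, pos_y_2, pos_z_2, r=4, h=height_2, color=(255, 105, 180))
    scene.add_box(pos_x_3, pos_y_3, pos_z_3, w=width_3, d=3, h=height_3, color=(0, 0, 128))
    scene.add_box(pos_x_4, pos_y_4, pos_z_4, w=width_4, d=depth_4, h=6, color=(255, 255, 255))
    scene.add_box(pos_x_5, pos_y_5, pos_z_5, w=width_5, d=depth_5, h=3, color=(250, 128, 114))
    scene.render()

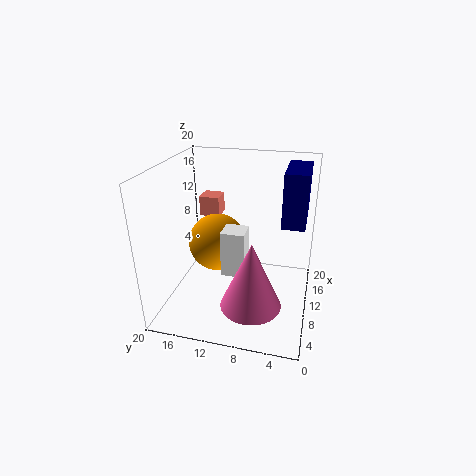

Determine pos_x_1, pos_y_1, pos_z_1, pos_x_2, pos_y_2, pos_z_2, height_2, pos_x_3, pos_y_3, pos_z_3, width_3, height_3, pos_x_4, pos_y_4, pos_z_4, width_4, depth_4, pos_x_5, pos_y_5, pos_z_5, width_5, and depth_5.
pos_x_1 = 10
pos_y_1 = 13
pos_z_1 = 9
pos_x_2 = 5
pos_y_2 = 7
pos_z_2 = 3
height_2 = 9
pos_x_3 = 8
pos_y_3 = 1
pos_z_3 = 13
width_3 = 7
height_3 = 7
pos_x_4 = 5
pos_y_4 = 8
pos_z_4 = 7
width_4 = 3
depth_4 = 3
pos_x_5 = 14
pos_y_5 = 14
pos_z_5 = 11
width_5 = 3
depth_5 = 3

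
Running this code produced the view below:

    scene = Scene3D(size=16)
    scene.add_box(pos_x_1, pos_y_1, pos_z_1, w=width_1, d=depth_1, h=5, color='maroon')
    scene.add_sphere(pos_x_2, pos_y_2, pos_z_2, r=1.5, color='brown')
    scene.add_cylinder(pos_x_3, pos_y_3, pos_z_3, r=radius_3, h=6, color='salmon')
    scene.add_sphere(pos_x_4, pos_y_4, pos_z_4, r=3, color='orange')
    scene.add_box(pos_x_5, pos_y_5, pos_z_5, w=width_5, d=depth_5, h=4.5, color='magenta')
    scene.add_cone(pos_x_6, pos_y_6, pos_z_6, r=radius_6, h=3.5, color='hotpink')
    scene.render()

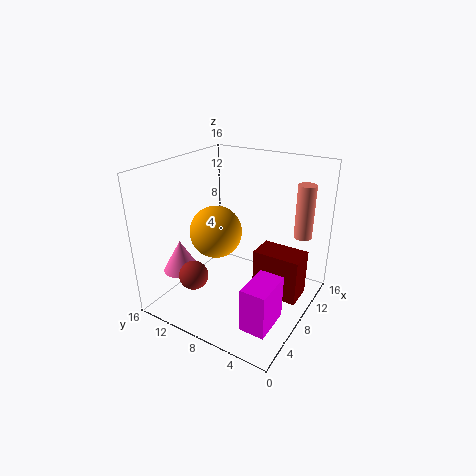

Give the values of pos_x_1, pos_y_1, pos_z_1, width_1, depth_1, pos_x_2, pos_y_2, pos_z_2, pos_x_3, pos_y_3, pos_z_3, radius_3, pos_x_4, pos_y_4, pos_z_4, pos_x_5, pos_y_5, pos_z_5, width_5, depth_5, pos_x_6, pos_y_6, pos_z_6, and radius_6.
pos_x_1 = 7
pos_y_1 = 0.5
pos_z_1 = 2.5
width_1 = 3
depth_1 = 5
pos_x_2 = 2.5
pos_y_2 = 10
pos_z_2 = 5.5
pos_x_3 = 12
pos_y_3 = 2
pos_z_3 = 8
radius_3 = 1
pos_x_4 = 8
pos_y_4 = 11
pos_z_4 = 8
pos_x_5 = 1
pos_y_5 = 1
pos_z_5 = 2.5
width_5 = 4
depth_5 = 2.5
pos_x_6 = 4
pos_y_6 = 13
pos_z_6 = 4.5
radius_6 = 2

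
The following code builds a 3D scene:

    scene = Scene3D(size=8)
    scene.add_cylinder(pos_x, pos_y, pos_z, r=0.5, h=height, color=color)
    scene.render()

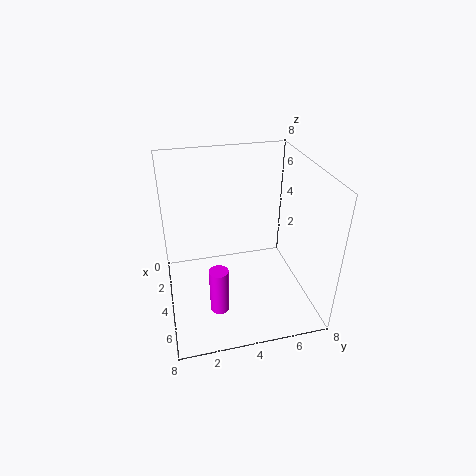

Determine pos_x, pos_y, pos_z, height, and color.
pos_x = 6
pos_y = 2.5
pos_z = 1
height = 2.5
color = 'magenta'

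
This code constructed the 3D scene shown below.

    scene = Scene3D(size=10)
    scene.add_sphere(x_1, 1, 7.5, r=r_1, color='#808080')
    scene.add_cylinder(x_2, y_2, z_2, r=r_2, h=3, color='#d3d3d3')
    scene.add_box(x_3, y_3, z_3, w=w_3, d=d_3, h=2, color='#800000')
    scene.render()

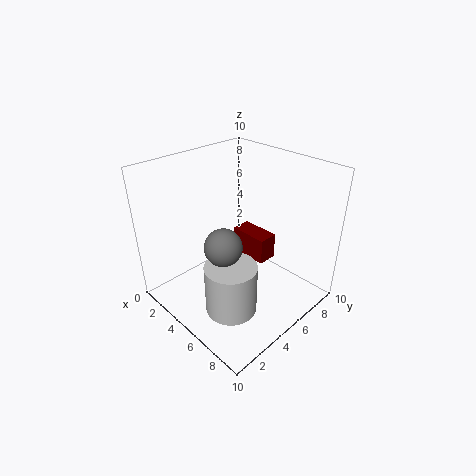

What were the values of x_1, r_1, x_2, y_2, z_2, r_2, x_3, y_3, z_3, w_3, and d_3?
x_1 = 8; r_1 = 1; x_2 = 8; y_2 = 1.5; z_2 = 3; r_2 = 1.5; x_3 = 2.5; y_3 = 7; z_3 = 2; w_3 = 3; d_3 = 1.5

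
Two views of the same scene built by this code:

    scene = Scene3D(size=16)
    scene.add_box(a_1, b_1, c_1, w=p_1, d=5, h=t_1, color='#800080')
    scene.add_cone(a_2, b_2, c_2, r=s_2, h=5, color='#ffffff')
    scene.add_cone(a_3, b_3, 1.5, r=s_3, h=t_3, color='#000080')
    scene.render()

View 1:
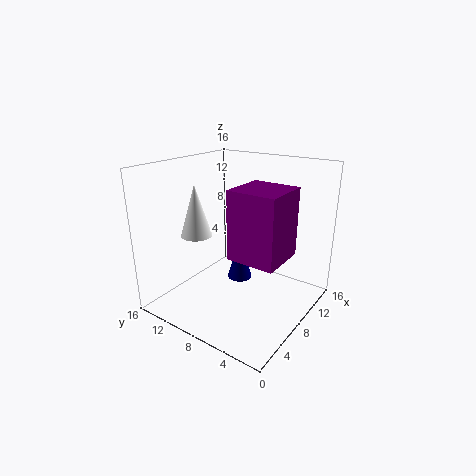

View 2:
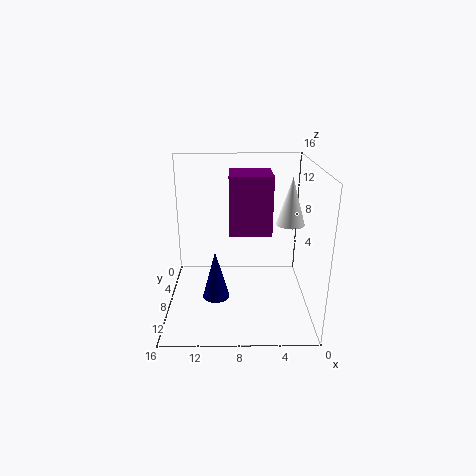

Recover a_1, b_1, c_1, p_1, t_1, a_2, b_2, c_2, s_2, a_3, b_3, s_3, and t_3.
a_1 = 4, b_1 = 1.5, c_1 = 7.5, p_1 = 5, t_1 = 7, a_2 = 2.5, b_2 = 9, c_2 = 10, s_2 = 1.5, a_3 = 10.5, b_3 = 9.5, s_3 = 1.5, t_3 = 5.5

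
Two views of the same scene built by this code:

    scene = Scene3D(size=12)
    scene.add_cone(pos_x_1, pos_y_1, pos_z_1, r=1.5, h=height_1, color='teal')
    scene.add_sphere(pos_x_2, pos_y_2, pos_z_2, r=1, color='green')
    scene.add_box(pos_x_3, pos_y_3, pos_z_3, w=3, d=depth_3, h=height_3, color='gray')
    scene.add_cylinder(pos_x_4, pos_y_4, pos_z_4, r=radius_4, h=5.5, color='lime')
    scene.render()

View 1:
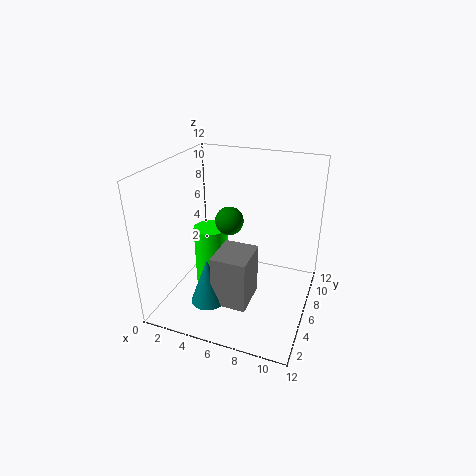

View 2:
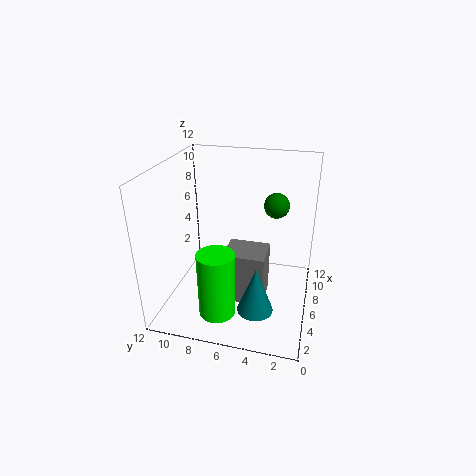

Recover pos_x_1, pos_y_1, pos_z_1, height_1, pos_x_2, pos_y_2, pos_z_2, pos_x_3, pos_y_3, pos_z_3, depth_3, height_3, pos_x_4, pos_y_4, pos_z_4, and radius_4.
pos_x_1 = 4, pos_y_1 = 4, pos_z_1 = 0.5, height_1 = 4, pos_x_2 = 6.5, pos_y_2 = 3, pos_z_2 = 9, pos_x_3 = 4.5, pos_y_3 = 3.5, pos_z_3 = 0.5, depth_3 = 3.5, height_3 = 4.5, pos_x_4 = 3, pos_y_4 = 7, pos_z_4 = 0.5, radius_4 = 1.5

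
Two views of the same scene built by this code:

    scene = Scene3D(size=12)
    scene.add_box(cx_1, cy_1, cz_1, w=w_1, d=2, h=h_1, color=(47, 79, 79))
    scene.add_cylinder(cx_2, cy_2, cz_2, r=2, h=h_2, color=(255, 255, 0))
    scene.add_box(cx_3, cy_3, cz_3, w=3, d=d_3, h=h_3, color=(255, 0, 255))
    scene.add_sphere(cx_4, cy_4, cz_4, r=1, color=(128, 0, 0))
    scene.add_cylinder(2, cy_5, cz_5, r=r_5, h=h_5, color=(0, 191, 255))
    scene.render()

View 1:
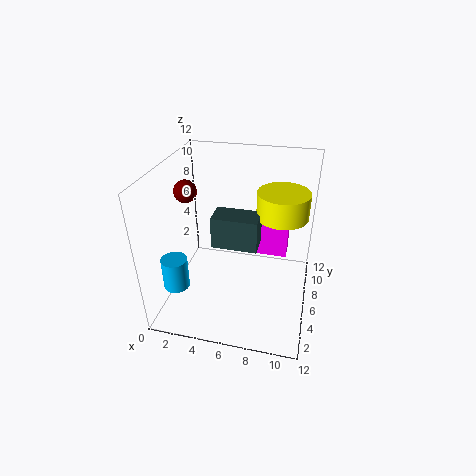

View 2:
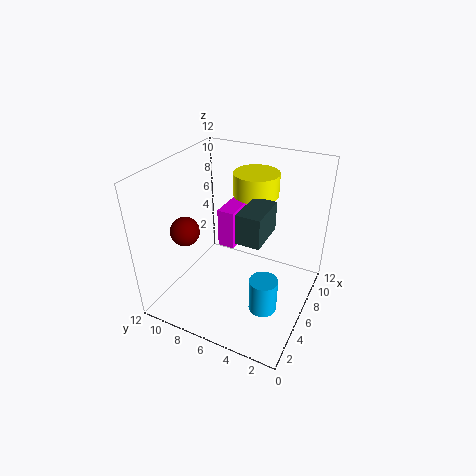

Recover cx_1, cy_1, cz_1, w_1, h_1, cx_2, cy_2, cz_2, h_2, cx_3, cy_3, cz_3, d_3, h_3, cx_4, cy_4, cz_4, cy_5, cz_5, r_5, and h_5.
cx_1 = 4.5; cy_1 = 3.5; cz_1 = 6.5; w_1 = 3.5; h_1 = 2.5; cx_2 = 9.5; cy_2 = 6; cz_2 = 8.5; h_2 = 2; cx_3 = 7; cy_3 = 7; cz_3 = 4; d_3 = 1.5; h_3 = 3.5; cx_4 = 1; cy_4 = 7.5; cz_4 = 9; cy_5 = 2; cz_5 = 3.5; r_5 = 1; h_5 = 2.5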